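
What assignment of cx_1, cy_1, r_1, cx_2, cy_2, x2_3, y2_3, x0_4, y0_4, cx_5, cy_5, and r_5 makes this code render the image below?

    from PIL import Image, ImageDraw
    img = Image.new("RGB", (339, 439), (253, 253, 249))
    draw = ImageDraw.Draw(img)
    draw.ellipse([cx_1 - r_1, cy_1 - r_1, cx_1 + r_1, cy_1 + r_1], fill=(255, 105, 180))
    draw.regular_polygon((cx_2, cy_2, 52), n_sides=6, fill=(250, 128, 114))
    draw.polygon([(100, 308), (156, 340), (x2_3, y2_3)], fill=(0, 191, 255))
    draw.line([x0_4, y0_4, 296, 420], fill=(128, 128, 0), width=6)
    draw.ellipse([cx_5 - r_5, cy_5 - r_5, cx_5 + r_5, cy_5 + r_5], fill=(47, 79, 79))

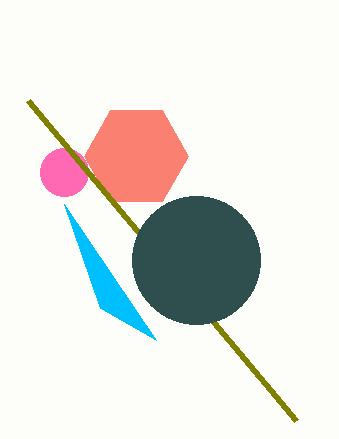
cx_1 = 64
cy_1 = 172
r_1 = 24
cx_2 = 136
cy_2 = 156
x2_3 = 64
y2_3 = 204
x0_4 = 28
y0_4 = 100
cx_5 = 196
cy_5 = 260
r_5 = 64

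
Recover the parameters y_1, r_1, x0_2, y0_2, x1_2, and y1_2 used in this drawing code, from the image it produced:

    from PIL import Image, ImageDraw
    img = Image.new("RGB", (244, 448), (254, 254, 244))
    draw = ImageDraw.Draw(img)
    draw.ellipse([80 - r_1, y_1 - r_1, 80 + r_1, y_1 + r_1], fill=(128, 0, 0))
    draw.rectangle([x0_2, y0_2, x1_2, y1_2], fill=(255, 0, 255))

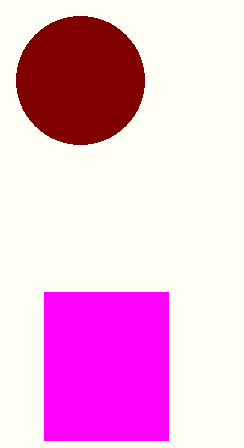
y_1 = 80
r_1 = 64
x0_2 = 44
y0_2 = 292
x1_2 = 168
y1_2 = 440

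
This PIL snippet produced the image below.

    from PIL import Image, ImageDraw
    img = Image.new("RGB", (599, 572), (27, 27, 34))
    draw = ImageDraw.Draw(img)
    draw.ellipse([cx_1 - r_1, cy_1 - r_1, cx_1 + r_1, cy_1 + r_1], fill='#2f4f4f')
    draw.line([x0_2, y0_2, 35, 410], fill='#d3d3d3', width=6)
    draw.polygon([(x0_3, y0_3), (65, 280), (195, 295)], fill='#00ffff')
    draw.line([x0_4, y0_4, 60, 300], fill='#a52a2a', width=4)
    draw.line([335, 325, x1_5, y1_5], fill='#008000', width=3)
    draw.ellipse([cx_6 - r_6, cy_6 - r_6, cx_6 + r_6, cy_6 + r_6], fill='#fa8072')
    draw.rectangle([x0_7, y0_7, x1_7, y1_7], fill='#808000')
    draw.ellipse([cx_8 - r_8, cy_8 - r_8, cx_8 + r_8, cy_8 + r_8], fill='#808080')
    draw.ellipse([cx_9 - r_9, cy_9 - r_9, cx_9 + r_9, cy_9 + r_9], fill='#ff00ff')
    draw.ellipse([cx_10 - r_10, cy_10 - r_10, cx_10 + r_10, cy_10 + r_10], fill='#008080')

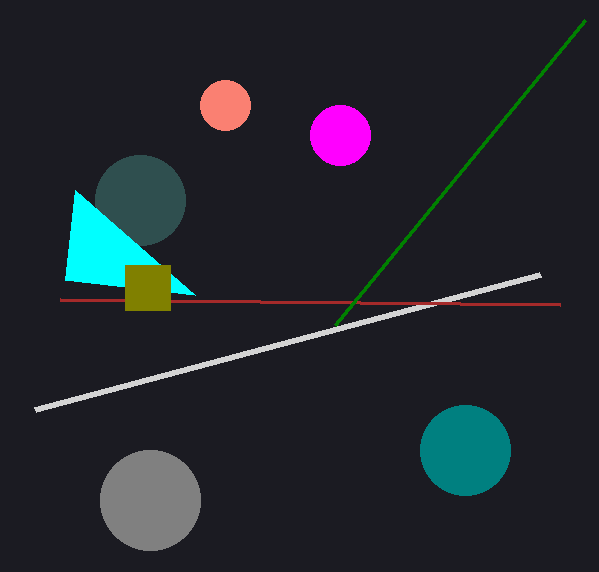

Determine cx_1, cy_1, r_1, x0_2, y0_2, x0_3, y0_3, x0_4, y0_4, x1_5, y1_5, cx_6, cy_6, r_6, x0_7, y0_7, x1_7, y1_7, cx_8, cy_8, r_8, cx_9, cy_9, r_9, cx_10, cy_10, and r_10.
cx_1 = 140; cy_1 = 200; r_1 = 45; x0_2 = 540; y0_2 = 275; x0_3 = 75; y0_3 = 190; x0_4 = 560; y0_4 = 305; x1_5 = 585; y1_5 = 20; cx_6 = 225; cy_6 = 105; r_6 = 25; x0_7 = 125; y0_7 = 265; x1_7 = 170; y1_7 = 310; cx_8 = 150; cy_8 = 500; r_8 = 50; cx_9 = 340; cy_9 = 135; r_9 = 30; cx_10 = 465; cy_10 = 450; r_10 = 45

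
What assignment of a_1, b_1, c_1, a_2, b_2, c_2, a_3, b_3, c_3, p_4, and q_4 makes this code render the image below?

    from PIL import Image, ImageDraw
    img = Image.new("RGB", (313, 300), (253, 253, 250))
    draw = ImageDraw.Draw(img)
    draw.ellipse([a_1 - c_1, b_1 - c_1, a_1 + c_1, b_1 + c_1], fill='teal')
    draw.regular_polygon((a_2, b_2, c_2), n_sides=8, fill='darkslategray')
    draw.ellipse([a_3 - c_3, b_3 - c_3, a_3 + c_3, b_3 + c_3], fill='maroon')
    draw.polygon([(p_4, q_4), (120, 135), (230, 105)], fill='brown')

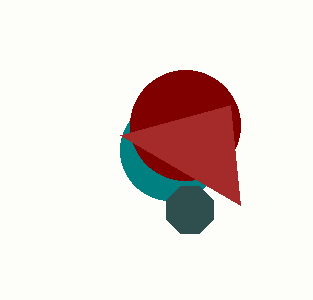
a_1 = 170
b_1 = 150
c_1 = 50
a_2 = 190
b_2 = 210
c_2 = 25
a_3 = 185
b_3 = 125
c_3 = 55
p_4 = 240
q_4 = 205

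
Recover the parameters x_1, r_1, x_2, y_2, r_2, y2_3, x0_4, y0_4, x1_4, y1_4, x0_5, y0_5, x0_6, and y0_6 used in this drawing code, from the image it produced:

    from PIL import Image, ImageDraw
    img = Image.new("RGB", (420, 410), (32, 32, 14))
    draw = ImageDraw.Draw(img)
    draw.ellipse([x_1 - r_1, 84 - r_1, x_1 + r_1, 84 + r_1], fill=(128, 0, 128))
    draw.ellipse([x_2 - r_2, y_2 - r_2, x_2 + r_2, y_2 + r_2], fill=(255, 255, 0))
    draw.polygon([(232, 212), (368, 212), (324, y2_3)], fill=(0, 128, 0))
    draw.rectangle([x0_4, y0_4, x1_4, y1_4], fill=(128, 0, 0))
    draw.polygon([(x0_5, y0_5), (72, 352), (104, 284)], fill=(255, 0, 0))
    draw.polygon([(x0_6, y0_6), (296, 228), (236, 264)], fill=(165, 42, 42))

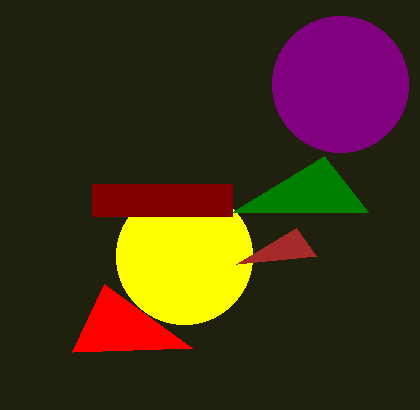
x_1 = 340, r_1 = 68, x_2 = 184, y_2 = 256, r_2 = 68, y2_3 = 156, x0_4 = 92, y0_4 = 184, x1_4 = 232, y1_4 = 216, x0_5 = 192, y0_5 = 348, x0_6 = 316, y0_6 = 256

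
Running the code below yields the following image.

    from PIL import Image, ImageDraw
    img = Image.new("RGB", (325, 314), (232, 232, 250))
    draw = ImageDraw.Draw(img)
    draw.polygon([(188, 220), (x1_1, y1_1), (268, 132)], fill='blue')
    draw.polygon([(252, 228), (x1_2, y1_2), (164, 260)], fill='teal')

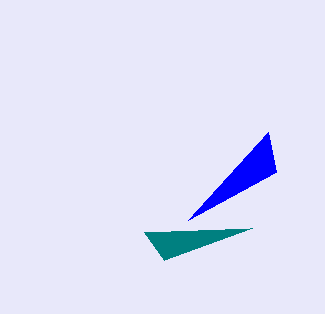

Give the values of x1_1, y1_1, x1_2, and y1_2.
x1_1 = 276, y1_1 = 172, x1_2 = 144, y1_2 = 232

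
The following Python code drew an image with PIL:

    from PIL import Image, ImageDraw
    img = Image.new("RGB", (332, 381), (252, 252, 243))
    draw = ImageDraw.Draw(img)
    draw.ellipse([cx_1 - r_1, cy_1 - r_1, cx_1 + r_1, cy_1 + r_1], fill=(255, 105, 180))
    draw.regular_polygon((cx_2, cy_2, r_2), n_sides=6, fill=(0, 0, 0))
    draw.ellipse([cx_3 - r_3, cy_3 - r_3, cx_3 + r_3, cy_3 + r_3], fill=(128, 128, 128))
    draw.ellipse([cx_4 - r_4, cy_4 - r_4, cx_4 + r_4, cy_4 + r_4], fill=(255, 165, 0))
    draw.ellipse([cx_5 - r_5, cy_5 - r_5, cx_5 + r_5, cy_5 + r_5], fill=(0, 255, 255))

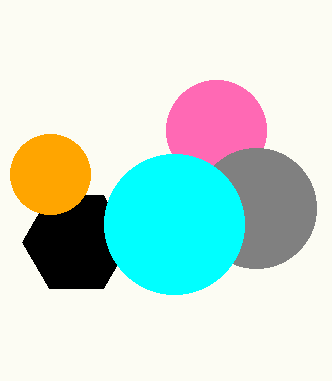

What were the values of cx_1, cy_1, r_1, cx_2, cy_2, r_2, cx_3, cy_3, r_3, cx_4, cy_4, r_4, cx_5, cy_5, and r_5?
cx_1 = 216, cy_1 = 130, r_1 = 50, cx_2 = 76, cy_2 = 242, r_2 = 54, cx_3 = 256, cy_3 = 208, r_3 = 60, cx_4 = 50, cy_4 = 174, r_4 = 40, cx_5 = 174, cy_5 = 224, r_5 = 70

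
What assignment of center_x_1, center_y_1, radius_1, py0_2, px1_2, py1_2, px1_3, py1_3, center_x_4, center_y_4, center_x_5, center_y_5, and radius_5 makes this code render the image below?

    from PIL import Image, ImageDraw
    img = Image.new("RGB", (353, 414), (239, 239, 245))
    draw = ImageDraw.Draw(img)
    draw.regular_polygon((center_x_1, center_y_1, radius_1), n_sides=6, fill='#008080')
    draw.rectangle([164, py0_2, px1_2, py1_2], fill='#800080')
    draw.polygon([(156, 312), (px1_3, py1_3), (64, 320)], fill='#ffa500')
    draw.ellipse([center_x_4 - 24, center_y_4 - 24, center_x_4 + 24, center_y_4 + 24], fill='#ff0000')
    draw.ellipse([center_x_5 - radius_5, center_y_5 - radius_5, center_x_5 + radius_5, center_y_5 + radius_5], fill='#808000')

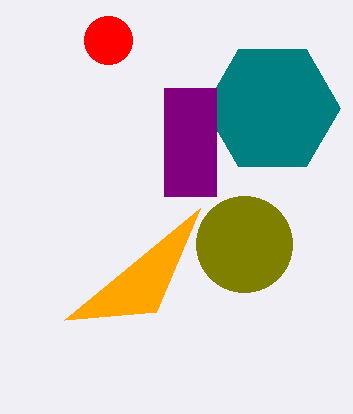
center_x_1 = 272
center_y_1 = 108
radius_1 = 68
py0_2 = 88
px1_2 = 216
py1_2 = 196
px1_3 = 200
py1_3 = 208
center_x_4 = 108
center_y_4 = 40
center_x_5 = 244
center_y_5 = 244
radius_5 = 48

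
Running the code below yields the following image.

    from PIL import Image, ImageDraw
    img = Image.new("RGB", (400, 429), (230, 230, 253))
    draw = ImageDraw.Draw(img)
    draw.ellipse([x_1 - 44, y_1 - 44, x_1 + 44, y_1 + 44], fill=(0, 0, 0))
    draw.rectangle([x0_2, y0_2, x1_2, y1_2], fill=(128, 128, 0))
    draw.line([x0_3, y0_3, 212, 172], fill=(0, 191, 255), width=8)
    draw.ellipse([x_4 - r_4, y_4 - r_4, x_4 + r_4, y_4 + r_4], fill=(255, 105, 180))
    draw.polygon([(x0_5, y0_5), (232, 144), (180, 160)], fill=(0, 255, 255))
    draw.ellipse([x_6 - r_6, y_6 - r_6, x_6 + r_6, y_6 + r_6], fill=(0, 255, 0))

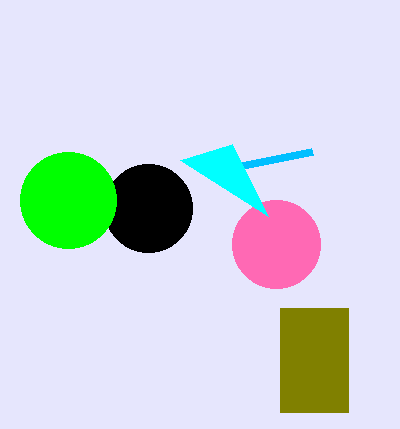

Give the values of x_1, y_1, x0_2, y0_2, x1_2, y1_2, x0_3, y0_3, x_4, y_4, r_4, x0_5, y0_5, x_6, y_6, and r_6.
x_1 = 148, y_1 = 208, x0_2 = 280, y0_2 = 308, x1_2 = 348, y1_2 = 412, x0_3 = 312, y0_3 = 152, x_4 = 276, y_4 = 244, r_4 = 44, x0_5 = 268, y0_5 = 216, x_6 = 68, y_6 = 200, r_6 = 48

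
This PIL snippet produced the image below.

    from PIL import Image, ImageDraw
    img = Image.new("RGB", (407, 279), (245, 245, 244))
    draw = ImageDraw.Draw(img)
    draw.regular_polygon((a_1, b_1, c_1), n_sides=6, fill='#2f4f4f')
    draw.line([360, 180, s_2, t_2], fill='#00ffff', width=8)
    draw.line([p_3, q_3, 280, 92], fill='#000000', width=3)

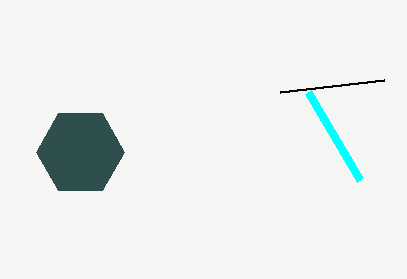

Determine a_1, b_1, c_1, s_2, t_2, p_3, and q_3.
a_1 = 80; b_1 = 152; c_1 = 44; s_2 = 308; t_2 = 92; p_3 = 384; q_3 = 80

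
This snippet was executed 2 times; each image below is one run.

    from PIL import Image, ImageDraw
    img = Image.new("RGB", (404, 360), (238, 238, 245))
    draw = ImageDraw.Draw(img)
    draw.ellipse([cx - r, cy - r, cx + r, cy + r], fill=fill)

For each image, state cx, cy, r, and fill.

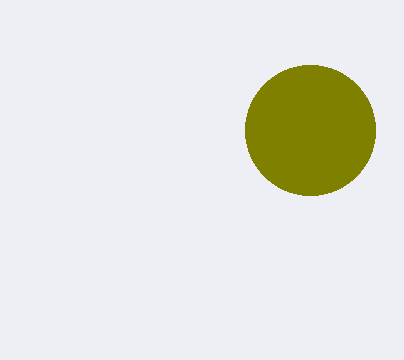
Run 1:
cx = 310; cy = 130; r = 65; fill = 'olive'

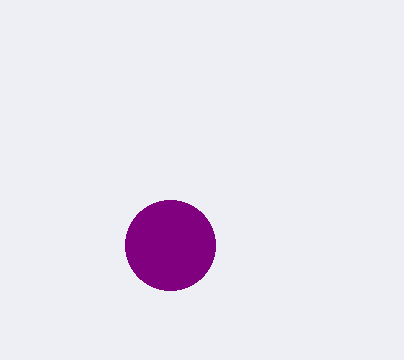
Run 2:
cx = 170; cy = 245; r = 45; fill = 'purple'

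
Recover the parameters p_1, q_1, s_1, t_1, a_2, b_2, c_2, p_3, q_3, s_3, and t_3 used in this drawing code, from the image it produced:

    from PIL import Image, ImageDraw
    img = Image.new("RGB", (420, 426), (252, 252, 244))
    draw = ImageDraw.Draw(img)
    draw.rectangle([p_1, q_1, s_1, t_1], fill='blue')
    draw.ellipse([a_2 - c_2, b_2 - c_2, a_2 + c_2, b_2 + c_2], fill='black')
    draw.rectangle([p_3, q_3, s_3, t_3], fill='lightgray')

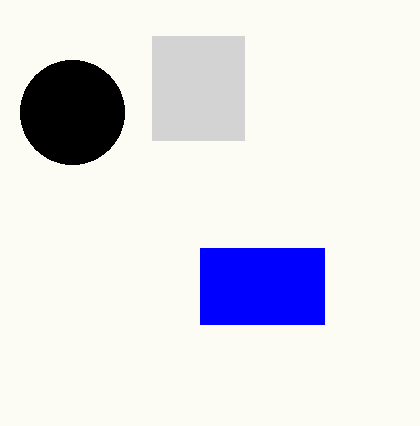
p_1 = 200; q_1 = 248; s_1 = 324; t_1 = 324; a_2 = 72; b_2 = 112; c_2 = 52; p_3 = 152; q_3 = 36; s_3 = 244; t_3 = 140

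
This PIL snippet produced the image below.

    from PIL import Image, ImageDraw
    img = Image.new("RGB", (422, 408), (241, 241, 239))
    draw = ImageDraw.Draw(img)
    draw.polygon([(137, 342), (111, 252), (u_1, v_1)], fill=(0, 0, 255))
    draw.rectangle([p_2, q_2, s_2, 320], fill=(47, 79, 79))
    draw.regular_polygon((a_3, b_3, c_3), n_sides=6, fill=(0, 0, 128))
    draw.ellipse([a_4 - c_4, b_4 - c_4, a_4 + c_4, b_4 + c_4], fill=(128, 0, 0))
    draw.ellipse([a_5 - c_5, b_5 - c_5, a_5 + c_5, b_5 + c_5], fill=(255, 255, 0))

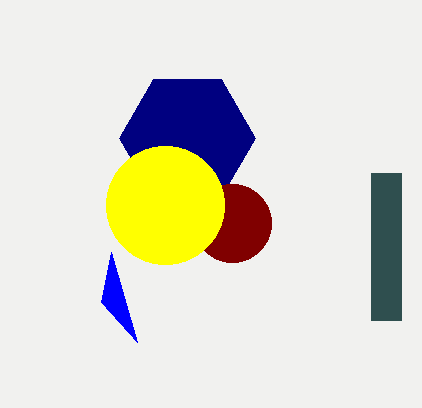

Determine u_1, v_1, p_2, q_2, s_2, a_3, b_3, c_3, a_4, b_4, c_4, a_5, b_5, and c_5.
u_1 = 101
v_1 = 302
p_2 = 371
q_2 = 173
s_2 = 401
a_3 = 187
b_3 = 138
c_3 = 68
a_4 = 232
b_4 = 223
c_4 = 39
a_5 = 165
b_5 = 205
c_5 = 59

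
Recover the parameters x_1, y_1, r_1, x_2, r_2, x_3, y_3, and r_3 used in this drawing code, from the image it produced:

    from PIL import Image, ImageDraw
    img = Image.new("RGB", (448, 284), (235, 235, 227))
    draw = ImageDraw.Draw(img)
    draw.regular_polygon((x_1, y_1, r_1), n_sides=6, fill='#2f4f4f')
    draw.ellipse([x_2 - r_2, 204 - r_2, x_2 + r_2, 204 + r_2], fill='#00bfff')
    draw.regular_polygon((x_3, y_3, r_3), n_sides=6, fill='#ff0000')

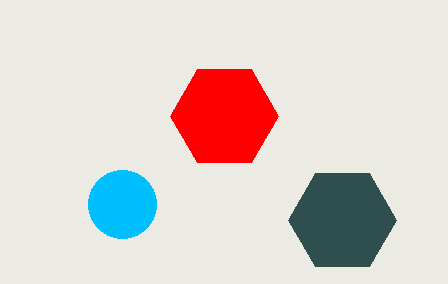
x_1 = 342; y_1 = 220; r_1 = 54; x_2 = 122; r_2 = 34; x_3 = 224; y_3 = 116; r_3 = 54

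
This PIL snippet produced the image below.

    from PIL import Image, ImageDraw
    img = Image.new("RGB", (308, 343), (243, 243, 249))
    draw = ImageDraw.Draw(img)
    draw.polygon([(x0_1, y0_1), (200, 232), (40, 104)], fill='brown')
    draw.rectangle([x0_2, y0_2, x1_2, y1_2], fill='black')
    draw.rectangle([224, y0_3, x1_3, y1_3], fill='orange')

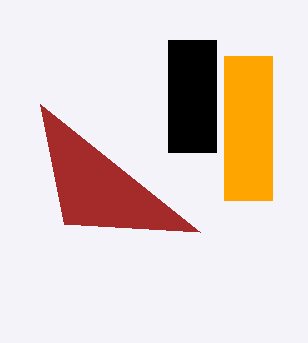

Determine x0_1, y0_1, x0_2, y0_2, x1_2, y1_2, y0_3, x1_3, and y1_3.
x0_1 = 64, y0_1 = 224, x0_2 = 168, y0_2 = 40, x1_2 = 216, y1_2 = 152, y0_3 = 56, x1_3 = 272, y1_3 = 200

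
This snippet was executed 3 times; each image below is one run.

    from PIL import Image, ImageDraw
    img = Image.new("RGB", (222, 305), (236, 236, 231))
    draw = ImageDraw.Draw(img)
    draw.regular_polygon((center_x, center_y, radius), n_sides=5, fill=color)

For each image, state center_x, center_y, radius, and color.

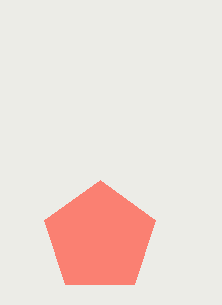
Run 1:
center_x = 100, center_y = 238, radius = 58, color = 'salmon'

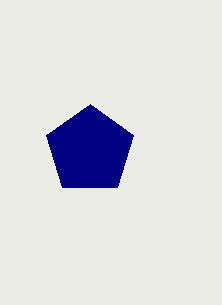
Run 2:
center_x = 90
center_y = 150
radius = 46
color = 'navy'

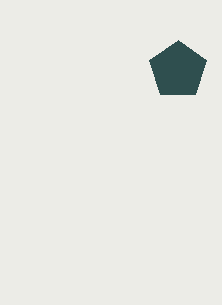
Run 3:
center_x = 178
center_y = 70
radius = 30
color = 'darkslategray'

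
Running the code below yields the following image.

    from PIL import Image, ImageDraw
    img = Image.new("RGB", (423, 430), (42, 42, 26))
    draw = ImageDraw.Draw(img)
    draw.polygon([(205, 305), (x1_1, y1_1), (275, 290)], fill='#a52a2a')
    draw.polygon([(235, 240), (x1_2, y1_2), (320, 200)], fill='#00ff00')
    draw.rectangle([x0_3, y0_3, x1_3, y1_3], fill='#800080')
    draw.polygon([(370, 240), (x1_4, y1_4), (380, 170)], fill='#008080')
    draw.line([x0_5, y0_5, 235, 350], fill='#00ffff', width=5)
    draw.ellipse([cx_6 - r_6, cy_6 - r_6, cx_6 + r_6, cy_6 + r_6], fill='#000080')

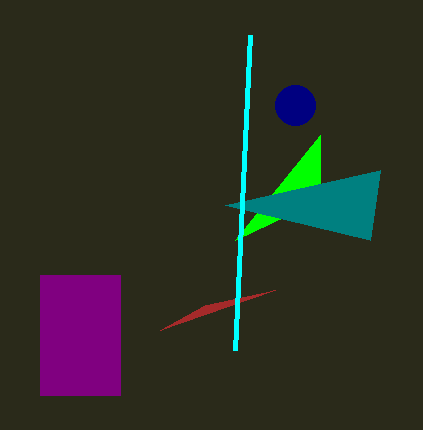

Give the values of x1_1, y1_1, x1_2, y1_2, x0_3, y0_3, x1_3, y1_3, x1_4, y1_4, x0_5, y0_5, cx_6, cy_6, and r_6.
x1_1 = 160; y1_1 = 330; x1_2 = 320; y1_2 = 135; x0_3 = 40; y0_3 = 275; x1_3 = 120; y1_3 = 395; x1_4 = 225; y1_4 = 205; x0_5 = 250; y0_5 = 35; cx_6 = 295; cy_6 = 105; r_6 = 20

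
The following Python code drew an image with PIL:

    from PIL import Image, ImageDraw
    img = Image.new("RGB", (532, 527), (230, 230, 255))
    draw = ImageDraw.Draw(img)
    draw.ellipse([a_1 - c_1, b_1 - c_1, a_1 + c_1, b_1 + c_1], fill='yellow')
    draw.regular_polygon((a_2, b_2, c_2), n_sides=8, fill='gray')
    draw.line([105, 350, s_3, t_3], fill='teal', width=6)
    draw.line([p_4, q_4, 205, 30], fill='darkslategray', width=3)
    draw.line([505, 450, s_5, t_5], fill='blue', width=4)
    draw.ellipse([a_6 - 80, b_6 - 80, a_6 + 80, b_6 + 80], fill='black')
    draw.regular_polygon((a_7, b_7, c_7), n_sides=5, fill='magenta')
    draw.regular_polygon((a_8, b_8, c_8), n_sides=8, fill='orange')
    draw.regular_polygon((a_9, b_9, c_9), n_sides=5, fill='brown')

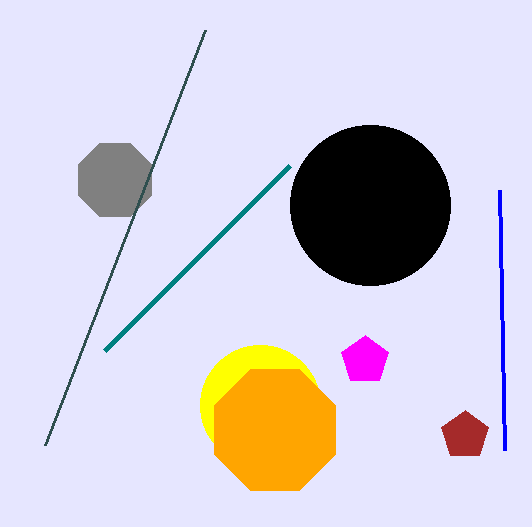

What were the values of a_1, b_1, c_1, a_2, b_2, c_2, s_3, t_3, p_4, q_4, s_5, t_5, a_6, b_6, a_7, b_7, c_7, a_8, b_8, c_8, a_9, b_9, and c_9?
a_1 = 260, b_1 = 405, c_1 = 60, a_2 = 115, b_2 = 180, c_2 = 40, s_3 = 290, t_3 = 165, p_4 = 45, q_4 = 445, s_5 = 500, t_5 = 190, a_6 = 370, b_6 = 205, a_7 = 365, b_7 = 360, c_7 = 25, a_8 = 275, b_8 = 430, c_8 = 65, a_9 = 465, b_9 = 435, c_9 = 25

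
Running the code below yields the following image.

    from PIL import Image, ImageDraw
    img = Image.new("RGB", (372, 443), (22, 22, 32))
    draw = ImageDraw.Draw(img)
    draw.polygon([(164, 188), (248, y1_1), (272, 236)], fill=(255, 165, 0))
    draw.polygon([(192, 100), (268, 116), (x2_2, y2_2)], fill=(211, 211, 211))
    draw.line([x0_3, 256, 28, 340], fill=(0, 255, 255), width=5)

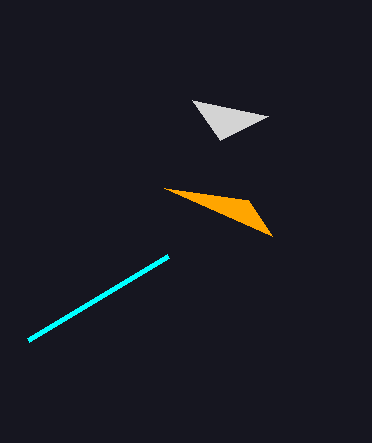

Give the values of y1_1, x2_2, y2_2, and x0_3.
y1_1 = 200, x2_2 = 220, y2_2 = 140, x0_3 = 168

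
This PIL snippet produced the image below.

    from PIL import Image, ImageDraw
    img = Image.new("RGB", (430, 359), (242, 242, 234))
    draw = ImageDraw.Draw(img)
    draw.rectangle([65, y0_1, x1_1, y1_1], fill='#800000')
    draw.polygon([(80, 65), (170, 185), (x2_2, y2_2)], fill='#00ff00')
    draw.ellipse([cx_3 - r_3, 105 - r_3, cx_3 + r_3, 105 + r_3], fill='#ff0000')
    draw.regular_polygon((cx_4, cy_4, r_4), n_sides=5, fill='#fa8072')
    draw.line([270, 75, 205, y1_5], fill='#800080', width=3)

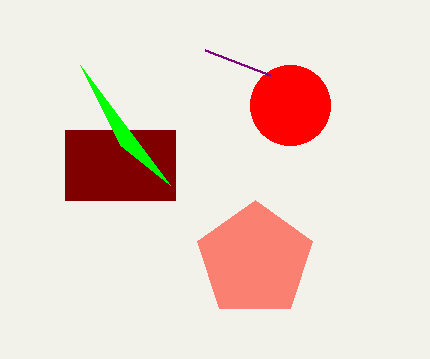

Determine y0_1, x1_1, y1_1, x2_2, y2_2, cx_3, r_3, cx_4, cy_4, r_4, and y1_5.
y0_1 = 130, x1_1 = 175, y1_1 = 200, x2_2 = 120, y2_2 = 145, cx_3 = 290, r_3 = 40, cx_4 = 255, cy_4 = 260, r_4 = 60, y1_5 = 50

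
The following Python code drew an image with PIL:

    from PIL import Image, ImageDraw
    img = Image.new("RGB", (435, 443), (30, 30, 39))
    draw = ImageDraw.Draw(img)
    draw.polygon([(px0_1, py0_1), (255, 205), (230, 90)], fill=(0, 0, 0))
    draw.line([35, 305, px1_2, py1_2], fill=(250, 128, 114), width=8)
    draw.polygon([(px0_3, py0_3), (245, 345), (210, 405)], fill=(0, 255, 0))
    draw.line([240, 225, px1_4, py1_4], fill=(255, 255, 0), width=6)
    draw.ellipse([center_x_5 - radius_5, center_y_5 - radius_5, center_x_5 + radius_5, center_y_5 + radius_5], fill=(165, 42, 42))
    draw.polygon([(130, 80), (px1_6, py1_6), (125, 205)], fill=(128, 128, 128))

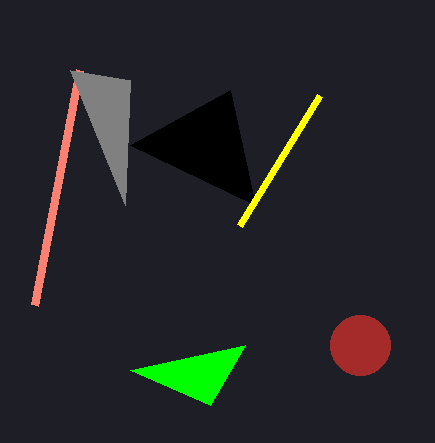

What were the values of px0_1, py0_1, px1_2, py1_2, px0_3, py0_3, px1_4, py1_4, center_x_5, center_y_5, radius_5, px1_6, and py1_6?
px0_1 = 130; py0_1 = 145; px1_2 = 80; py1_2 = 70; px0_3 = 130; py0_3 = 370; px1_4 = 320; py1_4 = 95; center_x_5 = 360; center_y_5 = 345; radius_5 = 30; px1_6 = 70; py1_6 = 70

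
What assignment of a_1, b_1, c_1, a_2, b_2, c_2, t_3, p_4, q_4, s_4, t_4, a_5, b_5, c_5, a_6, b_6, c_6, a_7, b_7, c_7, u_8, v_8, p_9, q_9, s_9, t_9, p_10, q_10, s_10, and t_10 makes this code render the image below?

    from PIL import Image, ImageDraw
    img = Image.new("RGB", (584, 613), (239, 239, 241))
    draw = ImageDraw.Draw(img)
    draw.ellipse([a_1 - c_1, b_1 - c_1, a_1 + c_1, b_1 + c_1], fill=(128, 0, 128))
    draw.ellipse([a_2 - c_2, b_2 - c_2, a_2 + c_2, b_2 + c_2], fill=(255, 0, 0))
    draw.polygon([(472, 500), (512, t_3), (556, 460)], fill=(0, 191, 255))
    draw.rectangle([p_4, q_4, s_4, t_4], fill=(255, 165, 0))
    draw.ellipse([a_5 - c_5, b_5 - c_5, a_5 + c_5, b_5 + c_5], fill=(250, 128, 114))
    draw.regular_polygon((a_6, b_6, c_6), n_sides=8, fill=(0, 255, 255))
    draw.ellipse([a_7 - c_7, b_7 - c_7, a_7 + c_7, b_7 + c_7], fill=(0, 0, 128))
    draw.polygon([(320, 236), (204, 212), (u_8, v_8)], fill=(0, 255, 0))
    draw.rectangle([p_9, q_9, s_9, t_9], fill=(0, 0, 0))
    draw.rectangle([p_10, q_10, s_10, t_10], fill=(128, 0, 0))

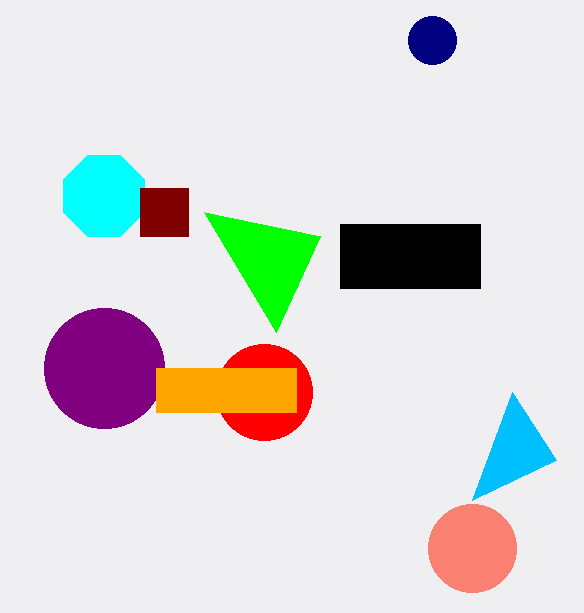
a_1 = 104
b_1 = 368
c_1 = 60
a_2 = 264
b_2 = 392
c_2 = 48
t_3 = 392
p_4 = 156
q_4 = 368
s_4 = 296
t_4 = 412
a_5 = 472
b_5 = 548
c_5 = 44
a_6 = 104
b_6 = 196
c_6 = 44
a_7 = 432
b_7 = 40
c_7 = 24
u_8 = 276
v_8 = 332
p_9 = 340
q_9 = 224
s_9 = 480
t_9 = 288
p_10 = 140
q_10 = 188
s_10 = 188
t_10 = 236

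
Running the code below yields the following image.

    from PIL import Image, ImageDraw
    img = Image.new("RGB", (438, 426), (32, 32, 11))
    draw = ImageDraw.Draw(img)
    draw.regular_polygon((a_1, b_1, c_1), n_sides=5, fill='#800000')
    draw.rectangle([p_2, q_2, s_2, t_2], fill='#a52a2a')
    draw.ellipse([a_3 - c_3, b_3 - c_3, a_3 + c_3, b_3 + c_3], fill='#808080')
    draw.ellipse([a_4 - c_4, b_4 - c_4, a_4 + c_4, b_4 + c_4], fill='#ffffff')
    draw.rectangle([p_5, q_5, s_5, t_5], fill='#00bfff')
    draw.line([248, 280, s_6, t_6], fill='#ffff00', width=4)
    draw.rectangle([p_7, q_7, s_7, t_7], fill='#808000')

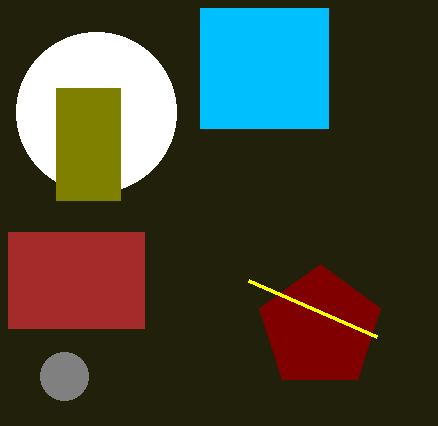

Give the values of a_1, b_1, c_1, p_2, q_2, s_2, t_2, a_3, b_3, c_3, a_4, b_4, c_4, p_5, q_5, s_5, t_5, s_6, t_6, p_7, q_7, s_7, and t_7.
a_1 = 320; b_1 = 328; c_1 = 64; p_2 = 8; q_2 = 232; s_2 = 144; t_2 = 328; a_3 = 64; b_3 = 376; c_3 = 24; a_4 = 96; b_4 = 112; c_4 = 80; p_5 = 200; q_5 = 8; s_5 = 328; t_5 = 128; s_6 = 376; t_6 = 336; p_7 = 56; q_7 = 88; s_7 = 120; t_7 = 200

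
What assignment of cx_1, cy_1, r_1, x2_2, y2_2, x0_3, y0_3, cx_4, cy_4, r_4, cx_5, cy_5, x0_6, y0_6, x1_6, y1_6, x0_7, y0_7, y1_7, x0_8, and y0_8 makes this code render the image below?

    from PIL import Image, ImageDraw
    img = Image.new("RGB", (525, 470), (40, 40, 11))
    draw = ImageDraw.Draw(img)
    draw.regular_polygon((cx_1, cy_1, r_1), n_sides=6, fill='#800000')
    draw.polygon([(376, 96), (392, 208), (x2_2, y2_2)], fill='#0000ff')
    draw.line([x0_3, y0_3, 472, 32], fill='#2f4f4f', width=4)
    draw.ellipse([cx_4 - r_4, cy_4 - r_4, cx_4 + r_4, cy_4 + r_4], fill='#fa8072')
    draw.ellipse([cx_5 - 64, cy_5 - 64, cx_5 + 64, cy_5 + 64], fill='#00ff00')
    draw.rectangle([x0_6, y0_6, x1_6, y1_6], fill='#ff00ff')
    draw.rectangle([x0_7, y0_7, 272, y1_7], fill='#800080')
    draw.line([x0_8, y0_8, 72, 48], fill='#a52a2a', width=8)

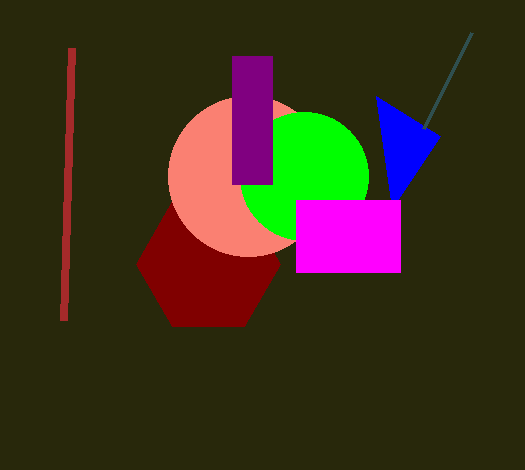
cx_1 = 208
cy_1 = 264
r_1 = 72
x2_2 = 440
y2_2 = 136
x0_3 = 424
y0_3 = 128
cx_4 = 248
cy_4 = 176
r_4 = 80
cx_5 = 304
cy_5 = 176
x0_6 = 296
y0_6 = 200
x1_6 = 400
y1_6 = 272
x0_7 = 232
y0_7 = 56
y1_7 = 184
x0_8 = 64
y0_8 = 320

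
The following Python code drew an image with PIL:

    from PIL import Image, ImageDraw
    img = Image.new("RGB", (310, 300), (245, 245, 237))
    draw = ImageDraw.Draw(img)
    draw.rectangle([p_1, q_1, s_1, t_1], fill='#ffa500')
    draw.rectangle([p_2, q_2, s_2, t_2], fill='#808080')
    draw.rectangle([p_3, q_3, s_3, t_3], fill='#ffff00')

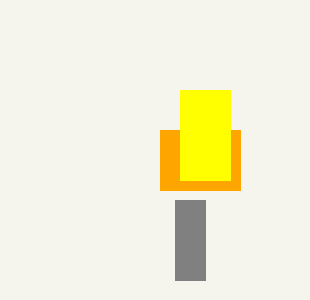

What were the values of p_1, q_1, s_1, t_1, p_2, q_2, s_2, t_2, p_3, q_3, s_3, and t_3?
p_1 = 160
q_1 = 130
s_1 = 240
t_1 = 190
p_2 = 175
q_2 = 200
s_2 = 205
t_2 = 280
p_3 = 180
q_3 = 90
s_3 = 230
t_3 = 180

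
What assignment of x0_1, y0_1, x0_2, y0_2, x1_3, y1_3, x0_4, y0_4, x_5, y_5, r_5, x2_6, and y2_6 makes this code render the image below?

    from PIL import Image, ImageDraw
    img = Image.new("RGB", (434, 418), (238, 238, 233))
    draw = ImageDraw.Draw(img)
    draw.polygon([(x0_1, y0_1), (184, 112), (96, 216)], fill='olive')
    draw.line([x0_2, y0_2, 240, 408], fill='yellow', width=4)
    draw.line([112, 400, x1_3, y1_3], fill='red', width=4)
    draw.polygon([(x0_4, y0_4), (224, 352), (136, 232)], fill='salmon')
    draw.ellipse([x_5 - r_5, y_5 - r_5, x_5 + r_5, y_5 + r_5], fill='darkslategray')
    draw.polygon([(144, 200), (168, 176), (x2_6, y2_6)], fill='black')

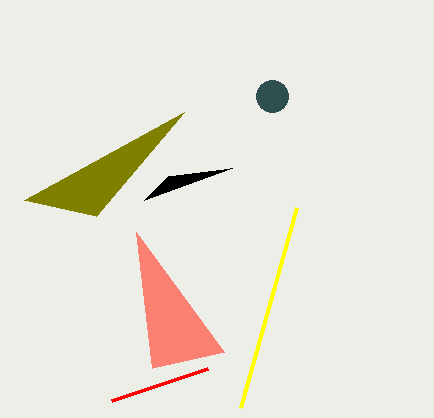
x0_1 = 24; y0_1 = 200; x0_2 = 296; y0_2 = 208; x1_3 = 208; y1_3 = 368; x0_4 = 152; y0_4 = 368; x_5 = 272; y_5 = 96; r_5 = 16; x2_6 = 232; y2_6 = 168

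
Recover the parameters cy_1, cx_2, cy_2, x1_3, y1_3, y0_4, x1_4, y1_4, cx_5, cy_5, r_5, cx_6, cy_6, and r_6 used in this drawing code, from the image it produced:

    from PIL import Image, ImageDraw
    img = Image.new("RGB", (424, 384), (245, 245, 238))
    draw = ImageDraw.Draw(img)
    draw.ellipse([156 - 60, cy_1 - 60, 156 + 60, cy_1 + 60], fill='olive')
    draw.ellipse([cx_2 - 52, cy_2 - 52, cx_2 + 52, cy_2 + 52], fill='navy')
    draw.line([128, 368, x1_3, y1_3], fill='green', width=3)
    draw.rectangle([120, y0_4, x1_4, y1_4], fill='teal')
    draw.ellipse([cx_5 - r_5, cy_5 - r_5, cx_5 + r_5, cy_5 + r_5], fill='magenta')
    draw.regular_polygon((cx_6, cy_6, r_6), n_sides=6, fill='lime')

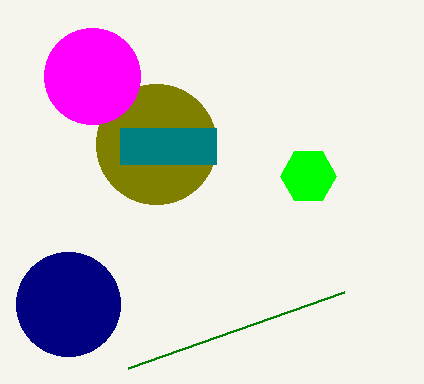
cy_1 = 144; cx_2 = 68; cy_2 = 304; x1_3 = 344; y1_3 = 292; y0_4 = 128; x1_4 = 216; y1_4 = 164; cx_5 = 92; cy_5 = 76; r_5 = 48; cx_6 = 308; cy_6 = 176; r_6 = 28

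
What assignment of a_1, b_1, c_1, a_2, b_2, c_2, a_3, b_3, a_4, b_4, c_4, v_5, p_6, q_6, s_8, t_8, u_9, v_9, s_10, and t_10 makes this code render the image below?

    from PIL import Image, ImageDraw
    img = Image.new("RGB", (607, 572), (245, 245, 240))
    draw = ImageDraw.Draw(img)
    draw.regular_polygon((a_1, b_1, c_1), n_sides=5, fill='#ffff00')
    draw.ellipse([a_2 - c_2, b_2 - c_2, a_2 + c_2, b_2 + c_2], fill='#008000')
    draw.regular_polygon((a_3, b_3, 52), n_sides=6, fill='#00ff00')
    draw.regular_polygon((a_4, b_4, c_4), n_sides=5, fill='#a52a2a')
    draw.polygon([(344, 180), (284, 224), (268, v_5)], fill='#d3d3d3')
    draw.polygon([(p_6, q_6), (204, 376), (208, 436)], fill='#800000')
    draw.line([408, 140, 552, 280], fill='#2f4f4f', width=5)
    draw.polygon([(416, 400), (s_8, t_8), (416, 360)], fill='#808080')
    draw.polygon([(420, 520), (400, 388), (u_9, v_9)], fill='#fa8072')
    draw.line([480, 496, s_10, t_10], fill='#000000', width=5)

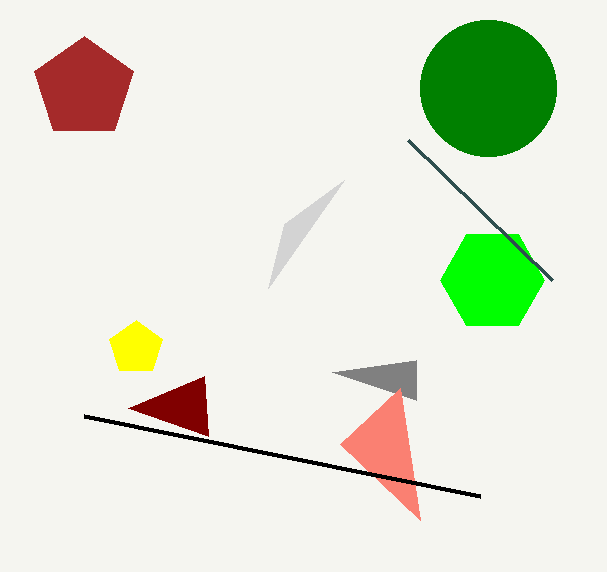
a_1 = 136, b_1 = 348, c_1 = 28, a_2 = 488, b_2 = 88, c_2 = 68, a_3 = 492, b_3 = 280, a_4 = 84, b_4 = 88, c_4 = 52, v_5 = 288, p_6 = 128, q_6 = 408, s_8 = 332, t_8 = 372, u_9 = 340, v_9 = 444, s_10 = 84, t_10 = 416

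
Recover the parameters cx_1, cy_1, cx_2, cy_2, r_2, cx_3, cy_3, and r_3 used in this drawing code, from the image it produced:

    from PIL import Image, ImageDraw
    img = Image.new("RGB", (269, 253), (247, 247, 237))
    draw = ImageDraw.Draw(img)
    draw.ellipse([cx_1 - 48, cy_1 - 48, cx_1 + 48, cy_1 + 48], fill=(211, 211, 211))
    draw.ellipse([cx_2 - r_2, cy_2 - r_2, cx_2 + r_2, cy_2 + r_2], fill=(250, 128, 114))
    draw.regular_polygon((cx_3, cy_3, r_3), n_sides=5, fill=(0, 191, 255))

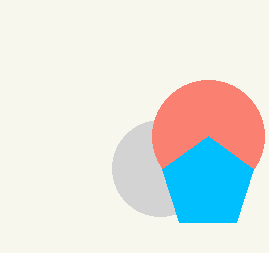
cx_1 = 160, cy_1 = 168, cx_2 = 208, cy_2 = 136, r_2 = 56, cx_3 = 208, cy_3 = 184, r_3 = 48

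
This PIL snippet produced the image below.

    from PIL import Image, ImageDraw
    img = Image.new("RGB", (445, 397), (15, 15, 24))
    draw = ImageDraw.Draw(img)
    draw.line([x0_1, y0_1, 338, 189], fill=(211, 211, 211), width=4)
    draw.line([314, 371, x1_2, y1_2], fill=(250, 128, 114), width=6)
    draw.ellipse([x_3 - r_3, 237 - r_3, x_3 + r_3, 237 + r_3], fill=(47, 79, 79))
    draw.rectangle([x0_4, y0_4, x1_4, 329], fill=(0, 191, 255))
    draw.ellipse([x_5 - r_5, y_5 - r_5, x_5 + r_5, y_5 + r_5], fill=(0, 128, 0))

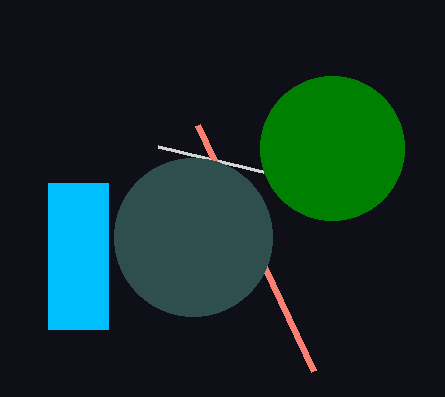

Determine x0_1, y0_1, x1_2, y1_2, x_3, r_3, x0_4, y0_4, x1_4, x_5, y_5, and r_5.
x0_1 = 158; y0_1 = 146; x1_2 = 198; y1_2 = 125; x_3 = 193; r_3 = 79; x0_4 = 48; y0_4 = 183; x1_4 = 108; x_5 = 332; y_5 = 148; r_5 = 72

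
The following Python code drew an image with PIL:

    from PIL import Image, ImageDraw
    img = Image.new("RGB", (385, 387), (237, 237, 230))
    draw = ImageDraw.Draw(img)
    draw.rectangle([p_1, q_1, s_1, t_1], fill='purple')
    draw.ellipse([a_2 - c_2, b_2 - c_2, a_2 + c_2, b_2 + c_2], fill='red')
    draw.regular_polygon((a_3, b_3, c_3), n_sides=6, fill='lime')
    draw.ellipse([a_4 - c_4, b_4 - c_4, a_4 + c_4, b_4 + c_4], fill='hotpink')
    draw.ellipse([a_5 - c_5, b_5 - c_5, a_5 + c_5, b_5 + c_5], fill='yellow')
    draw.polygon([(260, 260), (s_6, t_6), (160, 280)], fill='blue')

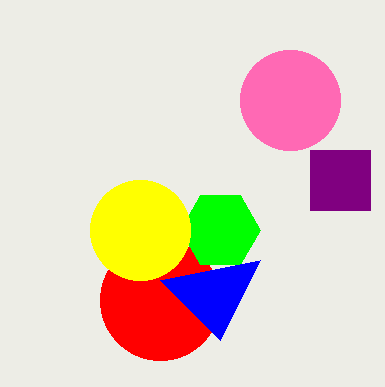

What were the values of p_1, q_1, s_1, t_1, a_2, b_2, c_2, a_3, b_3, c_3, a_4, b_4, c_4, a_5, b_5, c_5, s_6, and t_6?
p_1 = 310; q_1 = 150; s_1 = 370; t_1 = 210; a_2 = 160; b_2 = 300; c_2 = 60; a_3 = 220; b_3 = 230; c_3 = 40; a_4 = 290; b_4 = 100; c_4 = 50; a_5 = 140; b_5 = 230; c_5 = 50; s_6 = 220; t_6 = 340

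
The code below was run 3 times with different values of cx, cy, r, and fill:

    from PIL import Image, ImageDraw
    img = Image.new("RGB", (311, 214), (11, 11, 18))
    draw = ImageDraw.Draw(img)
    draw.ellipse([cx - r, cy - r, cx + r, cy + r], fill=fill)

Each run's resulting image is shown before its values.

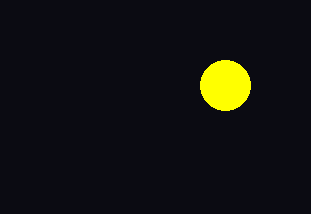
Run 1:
cx = 225, cy = 85, r = 25, fill = 'yellow'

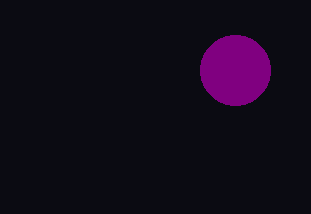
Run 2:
cx = 235; cy = 70; r = 35; fill = 'purple'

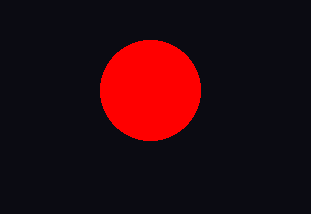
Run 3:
cx = 150, cy = 90, r = 50, fill = 'red'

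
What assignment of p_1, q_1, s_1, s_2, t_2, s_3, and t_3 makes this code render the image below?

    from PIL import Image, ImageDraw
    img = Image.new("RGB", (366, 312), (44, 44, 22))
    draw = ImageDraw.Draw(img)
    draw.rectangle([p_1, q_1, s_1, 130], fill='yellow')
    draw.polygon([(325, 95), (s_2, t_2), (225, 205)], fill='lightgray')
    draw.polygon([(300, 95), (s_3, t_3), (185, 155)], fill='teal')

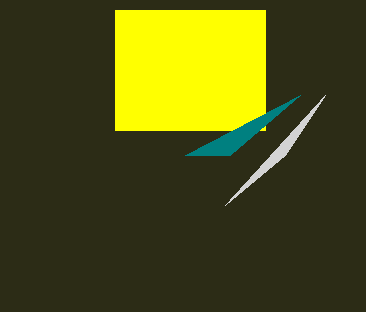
p_1 = 115, q_1 = 10, s_1 = 265, s_2 = 285, t_2 = 155, s_3 = 230, t_3 = 155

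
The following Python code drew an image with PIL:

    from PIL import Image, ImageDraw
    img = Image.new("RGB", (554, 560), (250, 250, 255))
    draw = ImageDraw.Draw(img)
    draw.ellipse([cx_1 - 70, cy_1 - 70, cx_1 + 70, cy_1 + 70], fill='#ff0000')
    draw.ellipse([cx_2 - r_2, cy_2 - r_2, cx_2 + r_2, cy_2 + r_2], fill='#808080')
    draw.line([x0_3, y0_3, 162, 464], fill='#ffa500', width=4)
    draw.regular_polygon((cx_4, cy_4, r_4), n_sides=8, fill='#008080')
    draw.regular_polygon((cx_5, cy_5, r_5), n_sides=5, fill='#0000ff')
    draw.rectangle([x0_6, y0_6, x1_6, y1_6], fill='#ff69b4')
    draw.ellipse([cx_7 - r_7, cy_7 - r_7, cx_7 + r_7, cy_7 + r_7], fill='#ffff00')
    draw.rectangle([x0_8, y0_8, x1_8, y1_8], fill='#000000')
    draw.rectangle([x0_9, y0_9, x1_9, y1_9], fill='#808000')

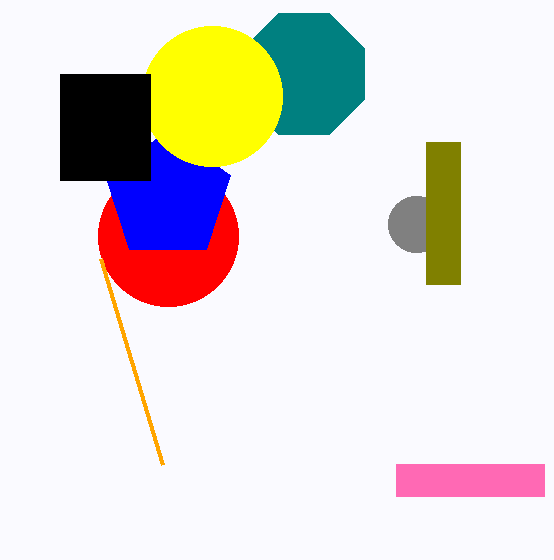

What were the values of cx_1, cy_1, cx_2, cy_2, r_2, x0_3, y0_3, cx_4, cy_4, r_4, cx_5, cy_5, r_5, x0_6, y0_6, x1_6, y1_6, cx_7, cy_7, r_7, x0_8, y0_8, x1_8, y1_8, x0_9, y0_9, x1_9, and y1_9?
cx_1 = 168
cy_1 = 236
cx_2 = 416
cy_2 = 224
r_2 = 28
x0_3 = 100
y0_3 = 258
cx_4 = 304
cy_4 = 74
r_4 = 66
cx_5 = 168
cy_5 = 196
r_5 = 66
x0_6 = 396
y0_6 = 464
x1_6 = 544
y1_6 = 496
cx_7 = 212
cy_7 = 96
r_7 = 70
x0_8 = 60
y0_8 = 74
x1_8 = 150
y1_8 = 180
x0_9 = 426
y0_9 = 142
x1_9 = 460
y1_9 = 284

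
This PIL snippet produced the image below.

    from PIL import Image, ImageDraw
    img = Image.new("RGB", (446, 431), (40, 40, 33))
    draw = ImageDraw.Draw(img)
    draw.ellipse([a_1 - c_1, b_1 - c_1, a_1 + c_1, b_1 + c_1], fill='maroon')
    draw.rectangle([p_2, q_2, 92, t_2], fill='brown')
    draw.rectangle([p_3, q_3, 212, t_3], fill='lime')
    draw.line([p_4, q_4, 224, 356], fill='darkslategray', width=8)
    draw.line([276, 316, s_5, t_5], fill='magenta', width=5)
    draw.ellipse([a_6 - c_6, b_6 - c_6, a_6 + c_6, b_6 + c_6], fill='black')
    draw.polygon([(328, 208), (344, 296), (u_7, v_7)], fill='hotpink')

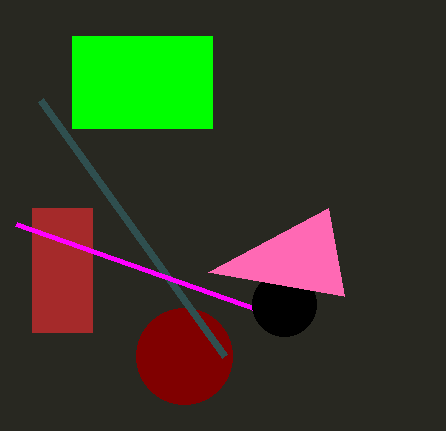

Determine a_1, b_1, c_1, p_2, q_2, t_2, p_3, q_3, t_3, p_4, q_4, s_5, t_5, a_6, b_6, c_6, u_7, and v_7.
a_1 = 184
b_1 = 356
c_1 = 48
p_2 = 32
q_2 = 208
t_2 = 332
p_3 = 72
q_3 = 36
t_3 = 128
p_4 = 40
q_4 = 100
s_5 = 16
t_5 = 224
a_6 = 284
b_6 = 304
c_6 = 32
u_7 = 208
v_7 = 272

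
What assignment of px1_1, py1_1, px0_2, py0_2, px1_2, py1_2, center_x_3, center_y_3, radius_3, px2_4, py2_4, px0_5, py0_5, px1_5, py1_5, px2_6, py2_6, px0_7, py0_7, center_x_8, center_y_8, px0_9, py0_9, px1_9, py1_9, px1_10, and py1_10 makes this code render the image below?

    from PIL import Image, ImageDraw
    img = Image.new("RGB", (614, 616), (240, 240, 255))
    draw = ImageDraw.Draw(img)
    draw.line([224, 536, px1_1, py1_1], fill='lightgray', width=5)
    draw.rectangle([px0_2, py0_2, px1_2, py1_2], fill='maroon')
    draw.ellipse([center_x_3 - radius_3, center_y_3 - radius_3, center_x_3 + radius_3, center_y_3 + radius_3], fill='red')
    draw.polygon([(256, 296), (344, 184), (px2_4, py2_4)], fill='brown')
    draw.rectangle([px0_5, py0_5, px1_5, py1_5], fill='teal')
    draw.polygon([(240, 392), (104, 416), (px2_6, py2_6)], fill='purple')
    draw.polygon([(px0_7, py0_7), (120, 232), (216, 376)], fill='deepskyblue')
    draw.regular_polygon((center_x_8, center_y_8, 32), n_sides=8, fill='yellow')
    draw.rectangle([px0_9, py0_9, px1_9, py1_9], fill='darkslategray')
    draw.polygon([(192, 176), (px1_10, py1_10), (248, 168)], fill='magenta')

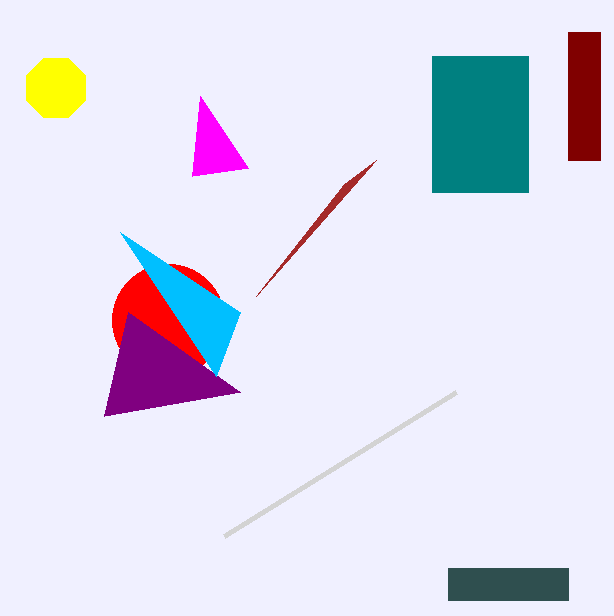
px1_1 = 456, py1_1 = 392, px0_2 = 568, py0_2 = 32, px1_2 = 600, py1_2 = 160, center_x_3 = 168, center_y_3 = 320, radius_3 = 56, px2_4 = 376, py2_4 = 160, px0_5 = 432, py0_5 = 56, px1_5 = 528, py1_5 = 192, px2_6 = 128, py2_6 = 312, px0_7 = 240, py0_7 = 312, center_x_8 = 56, center_y_8 = 88, px0_9 = 448, py0_9 = 568, px1_9 = 568, py1_9 = 600, px1_10 = 200, py1_10 = 96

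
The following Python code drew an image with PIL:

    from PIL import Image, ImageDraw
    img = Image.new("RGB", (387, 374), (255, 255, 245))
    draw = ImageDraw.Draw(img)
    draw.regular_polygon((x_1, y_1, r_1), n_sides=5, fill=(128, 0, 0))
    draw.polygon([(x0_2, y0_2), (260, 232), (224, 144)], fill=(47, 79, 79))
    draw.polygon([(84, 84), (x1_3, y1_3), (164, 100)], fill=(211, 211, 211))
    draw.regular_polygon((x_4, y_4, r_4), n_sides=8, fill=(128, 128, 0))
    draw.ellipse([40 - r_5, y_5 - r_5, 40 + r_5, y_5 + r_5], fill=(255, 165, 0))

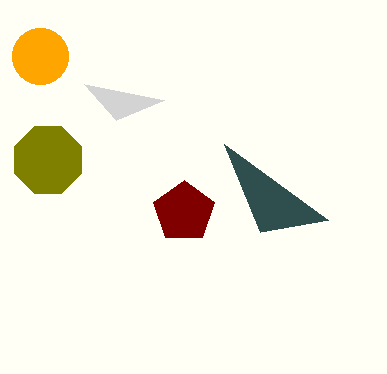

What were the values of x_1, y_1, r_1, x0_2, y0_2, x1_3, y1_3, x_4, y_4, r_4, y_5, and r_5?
x_1 = 184, y_1 = 212, r_1 = 32, x0_2 = 328, y0_2 = 220, x1_3 = 116, y1_3 = 120, x_4 = 48, y_4 = 160, r_4 = 36, y_5 = 56, r_5 = 28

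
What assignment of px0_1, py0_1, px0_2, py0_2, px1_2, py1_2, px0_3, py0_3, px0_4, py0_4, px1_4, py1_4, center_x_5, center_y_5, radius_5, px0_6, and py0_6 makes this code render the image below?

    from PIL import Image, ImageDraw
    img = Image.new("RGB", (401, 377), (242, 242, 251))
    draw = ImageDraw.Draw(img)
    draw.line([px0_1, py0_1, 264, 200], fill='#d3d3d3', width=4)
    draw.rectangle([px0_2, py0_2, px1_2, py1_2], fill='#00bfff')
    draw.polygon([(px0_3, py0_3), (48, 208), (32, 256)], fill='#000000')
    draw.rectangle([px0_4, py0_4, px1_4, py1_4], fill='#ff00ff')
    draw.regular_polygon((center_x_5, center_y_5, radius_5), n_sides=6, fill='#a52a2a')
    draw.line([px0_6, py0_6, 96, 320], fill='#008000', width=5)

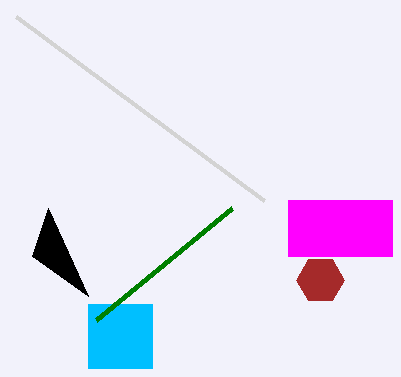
px0_1 = 16
py0_1 = 16
px0_2 = 88
py0_2 = 304
px1_2 = 152
py1_2 = 368
px0_3 = 88
py0_3 = 296
px0_4 = 288
py0_4 = 200
px1_4 = 392
py1_4 = 256
center_x_5 = 320
center_y_5 = 280
radius_5 = 24
px0_6 = 232
py0_6 = 208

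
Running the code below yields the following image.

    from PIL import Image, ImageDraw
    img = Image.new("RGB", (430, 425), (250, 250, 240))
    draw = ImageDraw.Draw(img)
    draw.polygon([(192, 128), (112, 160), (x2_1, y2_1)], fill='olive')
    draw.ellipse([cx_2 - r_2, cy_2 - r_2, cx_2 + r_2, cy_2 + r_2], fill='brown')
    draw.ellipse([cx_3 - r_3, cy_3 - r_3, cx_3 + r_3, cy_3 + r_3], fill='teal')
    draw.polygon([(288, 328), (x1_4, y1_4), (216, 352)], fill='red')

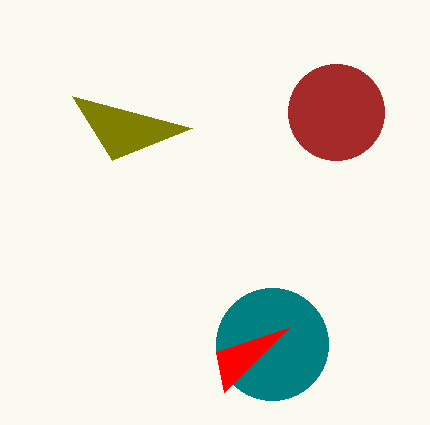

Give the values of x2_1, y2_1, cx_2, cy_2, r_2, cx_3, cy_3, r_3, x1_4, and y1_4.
x2_1 = 72
y2_1 = 96
cx_2 = 336
cy_2 = 112
r_2 = 48
cx_3 = 272
cy_3 = 344
r_3 = 56
x1_4 = 224
y1_4 = 392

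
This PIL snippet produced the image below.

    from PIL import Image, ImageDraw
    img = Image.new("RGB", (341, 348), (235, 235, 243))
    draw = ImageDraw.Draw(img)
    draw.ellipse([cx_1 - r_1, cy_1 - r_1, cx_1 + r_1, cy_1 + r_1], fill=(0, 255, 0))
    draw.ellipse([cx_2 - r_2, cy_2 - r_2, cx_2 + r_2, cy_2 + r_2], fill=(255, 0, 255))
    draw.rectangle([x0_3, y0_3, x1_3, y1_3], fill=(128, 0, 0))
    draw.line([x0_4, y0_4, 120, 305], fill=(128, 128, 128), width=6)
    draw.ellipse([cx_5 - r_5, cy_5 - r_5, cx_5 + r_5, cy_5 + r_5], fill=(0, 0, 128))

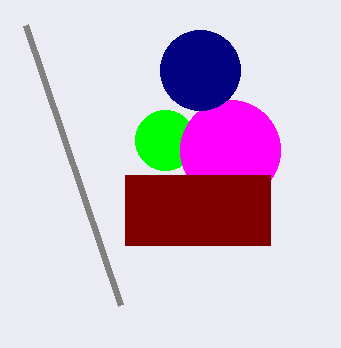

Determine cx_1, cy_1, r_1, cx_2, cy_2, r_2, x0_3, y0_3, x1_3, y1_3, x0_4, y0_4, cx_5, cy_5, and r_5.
cx_1 = 165
cy_1 = 140
r_1 = 30
cx_2 = 230
cy_2 = 150
r_2 = 50
x0_3 = 125
y0_3 = 175
x1_3 = 270
y1_3 = 245
x0_4 = 25
y0_4 = 25
cx_5 = 200
cy_5 = 70
r_5 = 40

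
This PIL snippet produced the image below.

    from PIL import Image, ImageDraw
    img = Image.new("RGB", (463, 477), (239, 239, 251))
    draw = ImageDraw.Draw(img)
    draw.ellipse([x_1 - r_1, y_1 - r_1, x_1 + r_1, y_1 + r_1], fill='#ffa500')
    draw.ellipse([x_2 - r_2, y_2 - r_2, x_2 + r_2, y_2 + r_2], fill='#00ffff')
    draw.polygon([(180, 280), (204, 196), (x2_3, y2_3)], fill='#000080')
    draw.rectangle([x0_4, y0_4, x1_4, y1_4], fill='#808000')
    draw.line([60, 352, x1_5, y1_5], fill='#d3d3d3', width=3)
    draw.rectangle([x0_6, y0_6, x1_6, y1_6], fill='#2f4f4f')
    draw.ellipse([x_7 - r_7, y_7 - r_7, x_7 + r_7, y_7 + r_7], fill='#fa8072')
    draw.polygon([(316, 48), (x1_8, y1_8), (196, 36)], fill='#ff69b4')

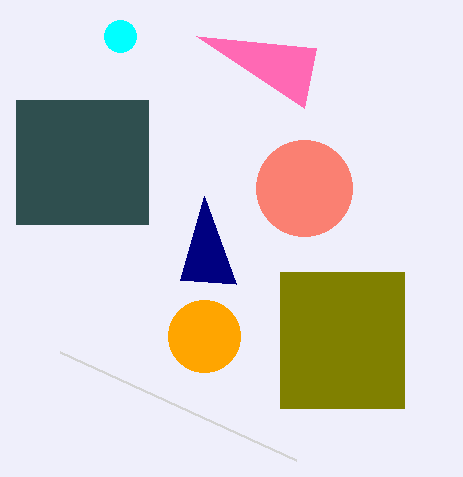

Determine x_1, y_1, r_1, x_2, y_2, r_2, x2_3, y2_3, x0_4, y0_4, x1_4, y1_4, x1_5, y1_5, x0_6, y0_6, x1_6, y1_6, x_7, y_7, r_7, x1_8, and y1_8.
x_1 = 204, y_1 = 336, r_1 = 36, x_2 = 120, y_2 = 36, r_2 = 16, x2_3 = 236, y2_3 = 284, x0_4 = 280, y0_4 = 272, x1_4 = 404, y1_4 = 408, x1_5 = 296, y1_5 = 460, x0_6 = 16, y0_6 = 100, x1_6 = 148, y1_6 = 224, x_7 = 304, y_7 = 188, r_7 = 48, x1_8 = 304, y1_8 = 108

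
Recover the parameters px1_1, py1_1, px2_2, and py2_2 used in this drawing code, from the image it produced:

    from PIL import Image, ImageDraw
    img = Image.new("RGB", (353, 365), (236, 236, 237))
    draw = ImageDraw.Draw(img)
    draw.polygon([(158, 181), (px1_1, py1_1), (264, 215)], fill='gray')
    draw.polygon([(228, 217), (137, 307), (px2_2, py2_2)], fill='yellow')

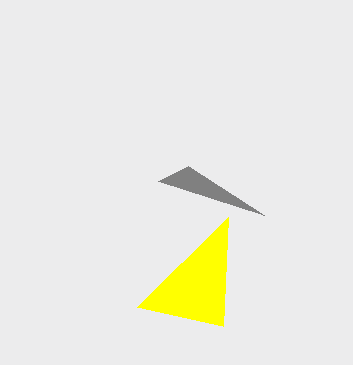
px1_1 = 188, py1_1 = 166, px2_2 = 223, py2_2 = 326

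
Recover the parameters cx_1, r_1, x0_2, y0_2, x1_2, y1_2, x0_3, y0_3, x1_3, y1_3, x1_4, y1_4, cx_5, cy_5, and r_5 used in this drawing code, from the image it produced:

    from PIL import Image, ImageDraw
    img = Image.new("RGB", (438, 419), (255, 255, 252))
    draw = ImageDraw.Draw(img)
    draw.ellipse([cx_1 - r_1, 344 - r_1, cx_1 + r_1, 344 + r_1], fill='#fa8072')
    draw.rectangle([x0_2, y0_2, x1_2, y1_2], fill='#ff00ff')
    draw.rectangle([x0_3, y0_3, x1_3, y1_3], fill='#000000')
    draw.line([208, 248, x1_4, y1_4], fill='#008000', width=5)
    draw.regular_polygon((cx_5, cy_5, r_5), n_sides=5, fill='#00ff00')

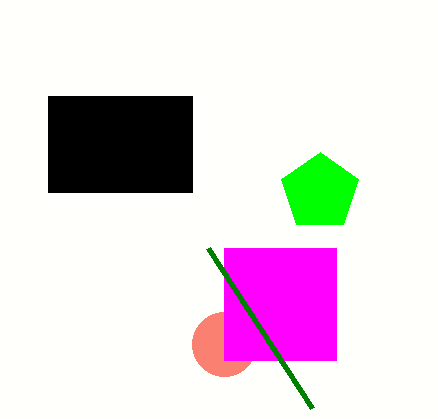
cx_1 = 224, r_1 = 32, x0_2 = 224, y0_2 = 248, x1_2 = 336, y1_2 = 360, x0_3 = 48, y0_3 = 96, x1_3 = 192, y1_3 = 192, x1_4 = 312, y1_4 = 408, cx_5 = 320, cy_5 = 192, r_5 = 40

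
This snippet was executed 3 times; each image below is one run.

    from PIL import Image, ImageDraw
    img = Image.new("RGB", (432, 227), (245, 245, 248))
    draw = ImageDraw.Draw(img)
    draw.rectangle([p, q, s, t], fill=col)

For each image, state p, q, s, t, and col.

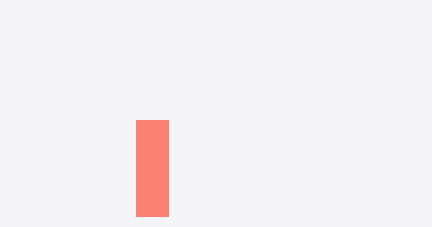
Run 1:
p = 136; q = 120; s = 168; t = 216; col = 'salmon'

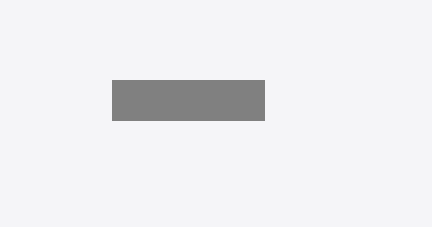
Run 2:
p = 112; q = 80; s = 264; t = 120; col = 'gray'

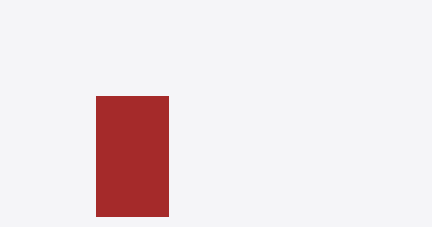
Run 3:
p = 96
q = 96
s = 168
t = 216
col = 'brown'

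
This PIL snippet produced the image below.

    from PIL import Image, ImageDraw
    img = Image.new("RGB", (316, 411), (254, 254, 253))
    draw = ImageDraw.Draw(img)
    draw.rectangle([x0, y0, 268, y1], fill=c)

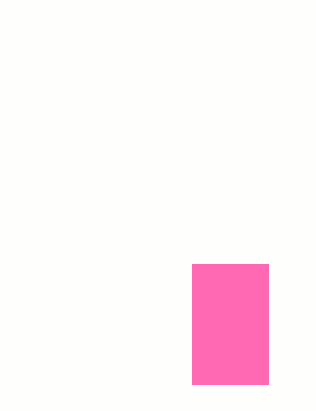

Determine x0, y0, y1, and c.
x0 = 192; y0 = 264; y1 = 384; c = 'hotpink'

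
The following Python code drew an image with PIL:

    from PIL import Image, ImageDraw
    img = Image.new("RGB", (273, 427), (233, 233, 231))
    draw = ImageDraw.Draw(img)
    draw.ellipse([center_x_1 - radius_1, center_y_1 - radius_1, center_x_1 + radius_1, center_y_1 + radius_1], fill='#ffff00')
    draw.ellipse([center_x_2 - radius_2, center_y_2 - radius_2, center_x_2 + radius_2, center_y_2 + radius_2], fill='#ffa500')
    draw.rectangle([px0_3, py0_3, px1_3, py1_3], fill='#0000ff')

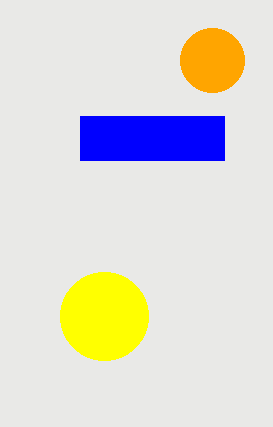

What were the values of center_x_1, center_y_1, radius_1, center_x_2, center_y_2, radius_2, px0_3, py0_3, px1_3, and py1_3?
center_x_1 = 104; center_y_1 = 316; radius_1 = 44; center_x_2 = 212; center_y_2 = 60; radius_2 = 32; px0_3 = 80; py0_3 = 116; px1_3 = 224; py1_3 = 160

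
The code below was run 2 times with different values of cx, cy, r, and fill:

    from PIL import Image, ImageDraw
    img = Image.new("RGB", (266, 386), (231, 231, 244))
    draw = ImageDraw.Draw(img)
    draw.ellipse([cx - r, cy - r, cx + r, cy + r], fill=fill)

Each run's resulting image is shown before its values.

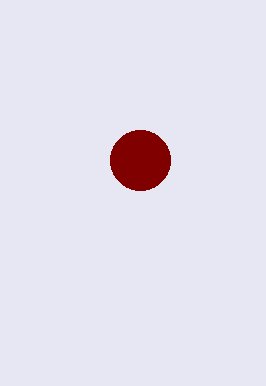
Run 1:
cx = 140; cy = 160; r = 30; fill = 'maroon'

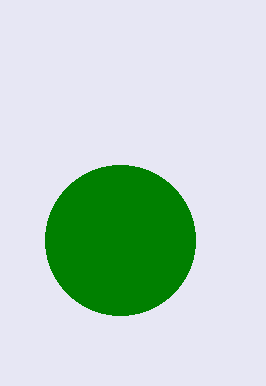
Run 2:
cx = 120
cy = 240
r = 75
fill = 'green'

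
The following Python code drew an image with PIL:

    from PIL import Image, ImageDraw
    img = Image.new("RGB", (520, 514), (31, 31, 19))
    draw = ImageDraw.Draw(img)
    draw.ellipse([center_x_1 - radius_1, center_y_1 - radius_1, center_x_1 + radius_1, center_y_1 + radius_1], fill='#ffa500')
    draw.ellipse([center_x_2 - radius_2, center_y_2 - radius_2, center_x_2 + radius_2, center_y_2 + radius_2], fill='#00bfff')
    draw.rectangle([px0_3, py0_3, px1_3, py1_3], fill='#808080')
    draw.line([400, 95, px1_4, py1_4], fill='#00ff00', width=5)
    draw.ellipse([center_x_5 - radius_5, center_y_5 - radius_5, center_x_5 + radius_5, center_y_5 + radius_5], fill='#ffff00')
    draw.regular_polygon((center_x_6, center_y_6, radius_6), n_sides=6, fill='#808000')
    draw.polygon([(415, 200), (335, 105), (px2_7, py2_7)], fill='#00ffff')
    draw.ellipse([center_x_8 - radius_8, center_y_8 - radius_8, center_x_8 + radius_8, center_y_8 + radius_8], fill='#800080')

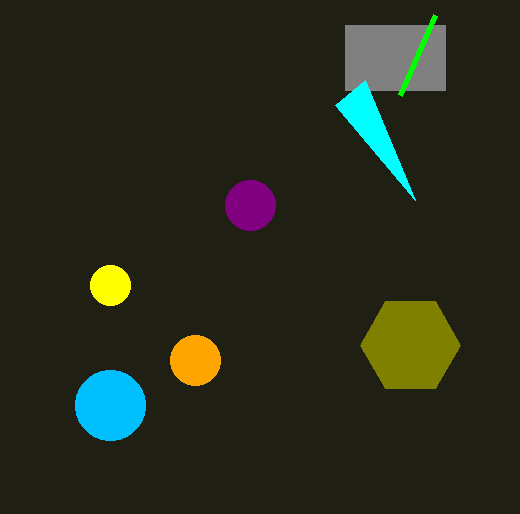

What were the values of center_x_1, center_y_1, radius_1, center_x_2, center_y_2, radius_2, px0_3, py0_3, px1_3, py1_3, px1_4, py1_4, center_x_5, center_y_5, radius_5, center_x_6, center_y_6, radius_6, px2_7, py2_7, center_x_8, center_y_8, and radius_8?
center_x_1 = 195
center_y_1 = 360
radius_1 = 25
center_x_2 = 110
center_y_2 = 405
radius_2 = 35
px0_3 = 345
py0_3 = 25
px1_3 = 445
py1_3 = 90
px1_4 = 435
py1_4 = 15
center_x_5 = 110
center_y_5 = 285
radius_5 = 20
center_x_6 = 410
center_y_6 = 345
radius_6 = 50
px2_7 = 365
py2_7 = 80
center_x_8 = 250
center_y_8 = 205
radius_8 = 25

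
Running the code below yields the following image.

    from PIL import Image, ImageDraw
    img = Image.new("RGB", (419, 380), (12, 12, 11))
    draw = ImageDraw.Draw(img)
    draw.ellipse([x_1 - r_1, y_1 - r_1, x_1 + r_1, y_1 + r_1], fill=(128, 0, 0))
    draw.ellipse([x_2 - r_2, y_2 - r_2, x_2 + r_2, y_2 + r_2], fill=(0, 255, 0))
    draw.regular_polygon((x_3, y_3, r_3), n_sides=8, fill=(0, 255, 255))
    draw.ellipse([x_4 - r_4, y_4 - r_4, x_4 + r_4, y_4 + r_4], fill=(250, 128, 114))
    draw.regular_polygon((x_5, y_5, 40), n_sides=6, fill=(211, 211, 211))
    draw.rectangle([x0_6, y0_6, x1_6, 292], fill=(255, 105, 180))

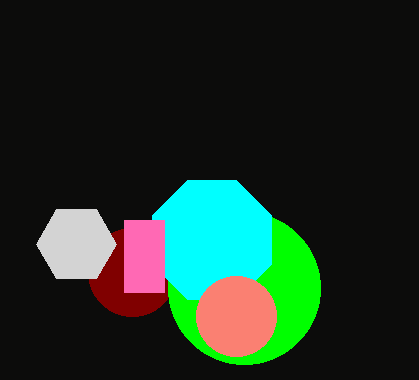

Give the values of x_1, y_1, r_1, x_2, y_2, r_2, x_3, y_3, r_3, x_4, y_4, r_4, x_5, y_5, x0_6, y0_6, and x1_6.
x_1 = 132; y_1 = 272; r_1 = 44; x_2 = 244; y_2 = 288; r_2 = 76; x_3 = 212; y_3 = 240; r_3 = 64; x_4 = 236; y_4 = 316; r_4 = 40; x_5 = 76; y_5 = 244; x0_6 = 124; y0_6 = 220; x1_6 = 164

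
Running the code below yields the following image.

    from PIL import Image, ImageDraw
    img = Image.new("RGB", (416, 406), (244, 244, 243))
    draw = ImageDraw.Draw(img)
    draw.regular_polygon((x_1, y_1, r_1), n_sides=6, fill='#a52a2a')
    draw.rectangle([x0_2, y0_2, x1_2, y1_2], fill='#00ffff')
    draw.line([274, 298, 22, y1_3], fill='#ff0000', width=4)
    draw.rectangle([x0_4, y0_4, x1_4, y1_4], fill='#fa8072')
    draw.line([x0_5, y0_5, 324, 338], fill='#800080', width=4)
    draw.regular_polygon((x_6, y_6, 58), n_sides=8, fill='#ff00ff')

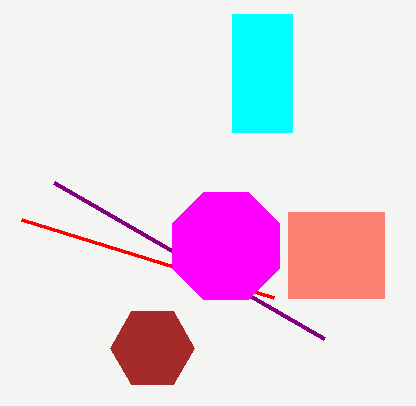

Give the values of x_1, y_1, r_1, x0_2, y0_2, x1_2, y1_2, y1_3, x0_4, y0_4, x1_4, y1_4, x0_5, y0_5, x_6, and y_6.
x_1 = 152, y_1 = 348, r_1 = 42, x0_2 = 232, y0_2 = 14, x1_2 = 292, y1_2 = 132, y1_3 = 220, x0_4 = 288, y0_4 = 212, x1_4 = 384, y1_4 = 298, x0_5 = 54, y0_5 = 182, x_6 = 226, y_6 = 246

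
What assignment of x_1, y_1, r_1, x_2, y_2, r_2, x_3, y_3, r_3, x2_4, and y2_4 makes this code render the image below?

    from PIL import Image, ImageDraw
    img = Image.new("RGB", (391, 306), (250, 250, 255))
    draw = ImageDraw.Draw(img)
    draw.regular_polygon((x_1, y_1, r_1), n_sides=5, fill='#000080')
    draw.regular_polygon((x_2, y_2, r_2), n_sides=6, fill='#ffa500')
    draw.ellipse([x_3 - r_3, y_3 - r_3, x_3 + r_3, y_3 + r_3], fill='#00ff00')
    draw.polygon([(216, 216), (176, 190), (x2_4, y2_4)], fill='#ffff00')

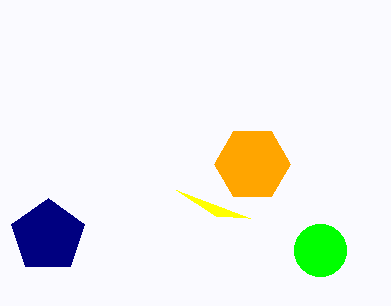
x_1 = 48, y_1 = 236, r_1 = 38, x_2 = 252, y_2 = 164, r_2 = 38, x_3 = 320, y_3 = 250, r_3 = 26, x2_4 = 250, y2_4 = 218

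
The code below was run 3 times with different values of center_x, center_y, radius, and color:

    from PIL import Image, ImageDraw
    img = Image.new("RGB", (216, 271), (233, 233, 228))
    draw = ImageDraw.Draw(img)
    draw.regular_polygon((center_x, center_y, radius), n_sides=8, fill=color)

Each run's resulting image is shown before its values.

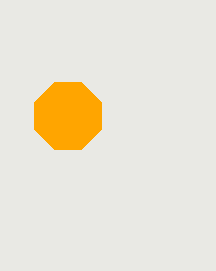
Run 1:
center_x = 68, center_y = 116, radius = 36, color = 'orange'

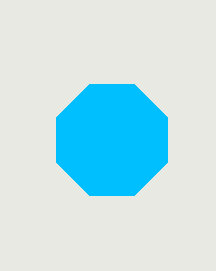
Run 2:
center_x = 112
center_y = 140
radius = 60
color = 'deepskyblue'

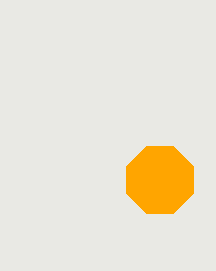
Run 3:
center_x = 160
center_y = 180
radius = 36
color = 'orange'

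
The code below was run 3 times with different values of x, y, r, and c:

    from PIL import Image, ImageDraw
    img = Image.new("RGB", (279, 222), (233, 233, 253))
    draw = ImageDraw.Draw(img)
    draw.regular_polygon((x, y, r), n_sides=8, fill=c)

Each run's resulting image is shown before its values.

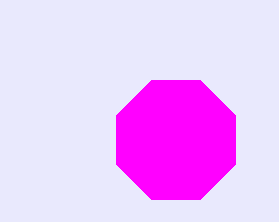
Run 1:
x = 176, y = 140, r = 64, c = 'magenta'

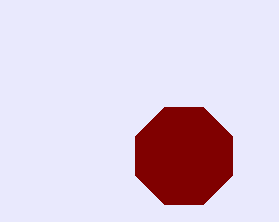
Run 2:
x = 184; y = 156; r = 52; c = 'maroon'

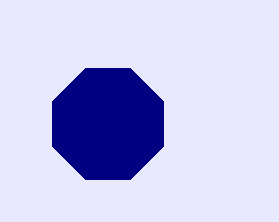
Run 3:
x = 108, y = 124, r = 60, c = 'navy'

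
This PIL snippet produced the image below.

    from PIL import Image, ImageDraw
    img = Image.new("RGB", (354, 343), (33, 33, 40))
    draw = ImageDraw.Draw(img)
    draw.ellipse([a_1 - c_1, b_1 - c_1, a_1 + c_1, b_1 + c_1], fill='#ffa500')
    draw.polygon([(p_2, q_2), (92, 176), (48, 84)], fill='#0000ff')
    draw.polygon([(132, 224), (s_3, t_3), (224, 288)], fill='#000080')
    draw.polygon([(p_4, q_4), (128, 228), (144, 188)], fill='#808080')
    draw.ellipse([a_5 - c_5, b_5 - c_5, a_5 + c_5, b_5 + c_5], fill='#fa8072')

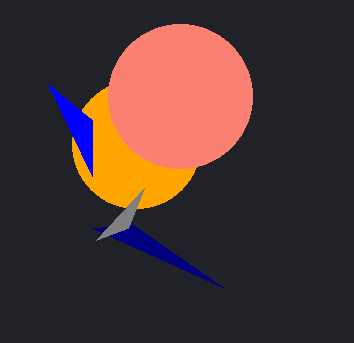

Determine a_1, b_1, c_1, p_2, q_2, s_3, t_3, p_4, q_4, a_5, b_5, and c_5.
a_1 = 136, b_1 = 144, c_1 = 64, p_2 = 92, q_2 = 120, s_3 = 92, t_3 = 228, p_4 = 96, q_4 = 240, a_5 = 180, b_5 = 96, c_5 = 72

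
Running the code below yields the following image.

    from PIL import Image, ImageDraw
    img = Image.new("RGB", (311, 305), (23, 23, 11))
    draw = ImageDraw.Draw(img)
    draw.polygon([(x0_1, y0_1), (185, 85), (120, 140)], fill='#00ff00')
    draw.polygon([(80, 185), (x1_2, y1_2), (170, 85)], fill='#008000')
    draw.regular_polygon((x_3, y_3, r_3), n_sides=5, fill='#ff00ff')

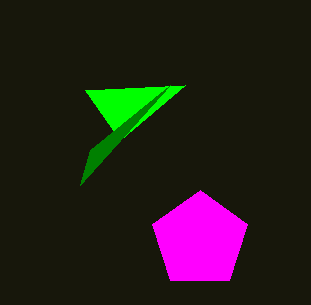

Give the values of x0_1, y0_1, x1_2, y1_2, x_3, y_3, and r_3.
x0_1 = 85, y0_1 = 90, x1_2 = 90, y1_2 = 150, x_3 = 200, y_3 = 240, r_3 = 50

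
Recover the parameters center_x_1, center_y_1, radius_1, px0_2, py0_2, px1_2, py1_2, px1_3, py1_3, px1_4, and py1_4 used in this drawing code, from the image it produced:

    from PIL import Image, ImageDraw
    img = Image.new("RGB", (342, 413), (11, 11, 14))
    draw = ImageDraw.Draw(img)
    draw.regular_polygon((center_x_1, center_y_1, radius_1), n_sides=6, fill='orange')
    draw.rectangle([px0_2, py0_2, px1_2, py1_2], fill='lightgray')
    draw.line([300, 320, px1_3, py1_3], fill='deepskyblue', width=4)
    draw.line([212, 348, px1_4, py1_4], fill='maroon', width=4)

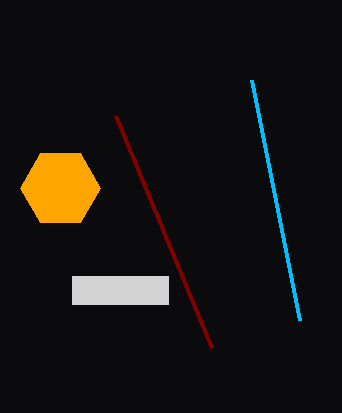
center_x_1 = 60, center_y_1 = 188, radius_1 = 40, px0_2 = 72, py0_2 = 276, px1_2 = 168, py1_2 = 304, px1_3 = 252, py1_3 = 80, px1_4 = 116, py1_4 = 116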